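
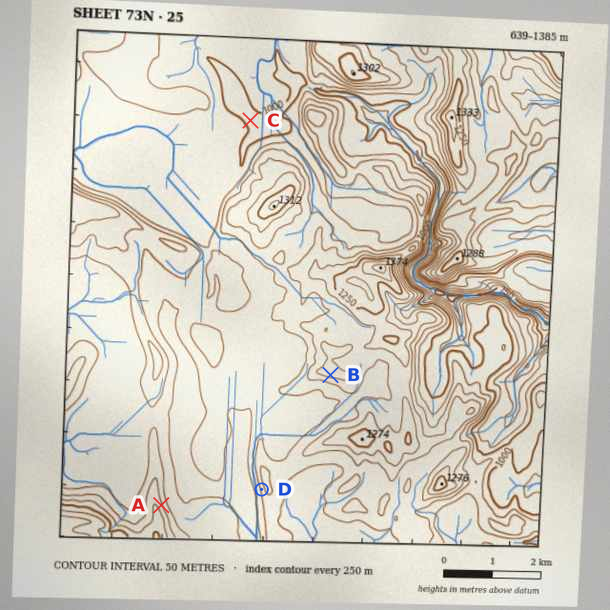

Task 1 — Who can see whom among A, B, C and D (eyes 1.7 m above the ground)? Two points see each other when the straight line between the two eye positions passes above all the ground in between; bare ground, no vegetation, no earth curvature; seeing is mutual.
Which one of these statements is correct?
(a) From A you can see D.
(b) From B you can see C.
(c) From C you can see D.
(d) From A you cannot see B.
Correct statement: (a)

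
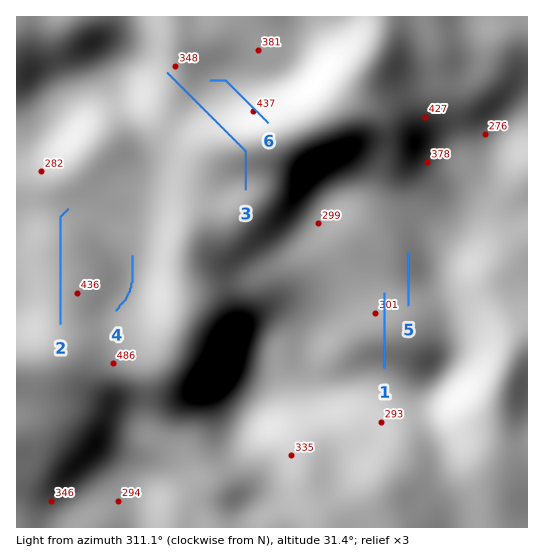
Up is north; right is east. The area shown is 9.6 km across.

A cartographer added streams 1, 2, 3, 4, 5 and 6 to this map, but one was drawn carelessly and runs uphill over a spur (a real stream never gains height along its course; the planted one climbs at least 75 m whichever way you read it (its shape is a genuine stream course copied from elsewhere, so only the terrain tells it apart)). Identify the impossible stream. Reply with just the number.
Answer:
3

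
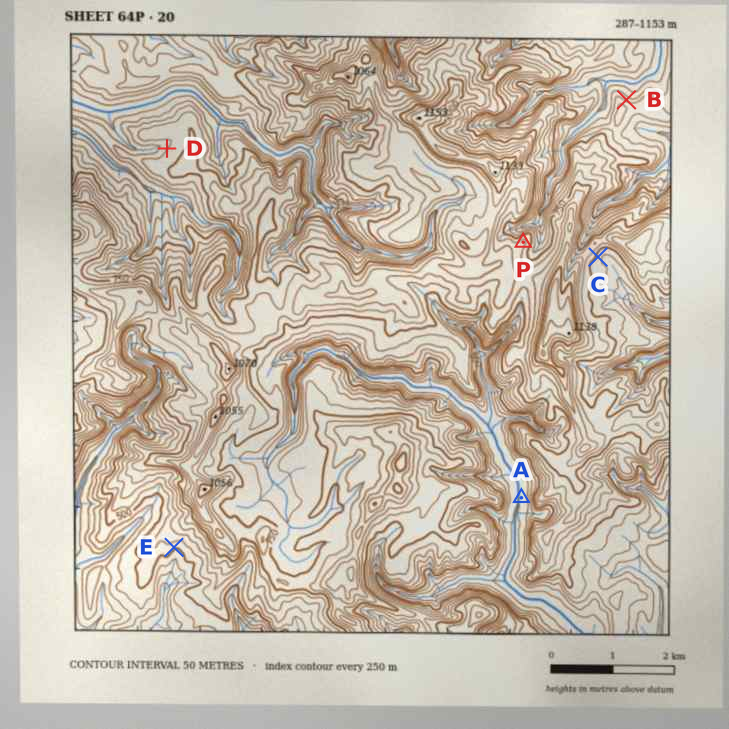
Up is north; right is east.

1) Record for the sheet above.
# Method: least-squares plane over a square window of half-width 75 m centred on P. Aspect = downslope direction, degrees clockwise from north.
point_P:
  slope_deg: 10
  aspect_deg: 45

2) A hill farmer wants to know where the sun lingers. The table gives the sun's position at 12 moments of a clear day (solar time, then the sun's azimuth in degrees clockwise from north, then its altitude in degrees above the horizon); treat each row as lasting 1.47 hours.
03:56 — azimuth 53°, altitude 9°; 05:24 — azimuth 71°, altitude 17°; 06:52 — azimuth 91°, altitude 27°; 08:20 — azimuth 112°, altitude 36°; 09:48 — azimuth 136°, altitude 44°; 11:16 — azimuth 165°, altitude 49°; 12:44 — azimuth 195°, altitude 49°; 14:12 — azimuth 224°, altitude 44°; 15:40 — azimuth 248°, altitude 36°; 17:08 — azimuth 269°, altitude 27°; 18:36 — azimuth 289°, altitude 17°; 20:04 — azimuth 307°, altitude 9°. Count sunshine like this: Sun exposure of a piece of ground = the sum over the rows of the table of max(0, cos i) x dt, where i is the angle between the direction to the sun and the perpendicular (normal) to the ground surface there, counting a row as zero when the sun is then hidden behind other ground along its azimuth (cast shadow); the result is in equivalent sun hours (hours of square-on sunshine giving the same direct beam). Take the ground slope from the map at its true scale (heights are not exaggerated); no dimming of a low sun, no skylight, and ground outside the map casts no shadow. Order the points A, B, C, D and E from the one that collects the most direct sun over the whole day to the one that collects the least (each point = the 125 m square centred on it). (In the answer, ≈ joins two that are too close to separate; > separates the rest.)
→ E ≈ D ≈ C > B > A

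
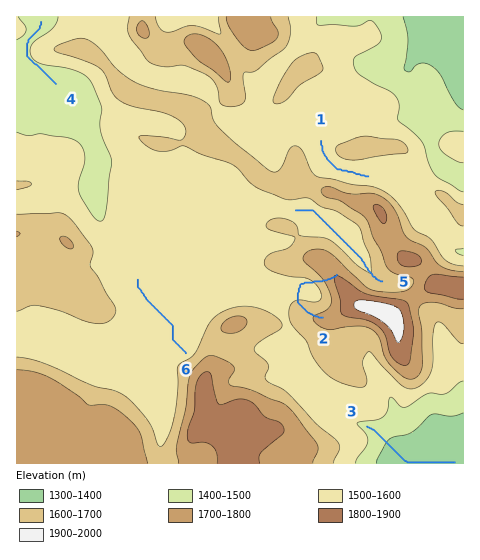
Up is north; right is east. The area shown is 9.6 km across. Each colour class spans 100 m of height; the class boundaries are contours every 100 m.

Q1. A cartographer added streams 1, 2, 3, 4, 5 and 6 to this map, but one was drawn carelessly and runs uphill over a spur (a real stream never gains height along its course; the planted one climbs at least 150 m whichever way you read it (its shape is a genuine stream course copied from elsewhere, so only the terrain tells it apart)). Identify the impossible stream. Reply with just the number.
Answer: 2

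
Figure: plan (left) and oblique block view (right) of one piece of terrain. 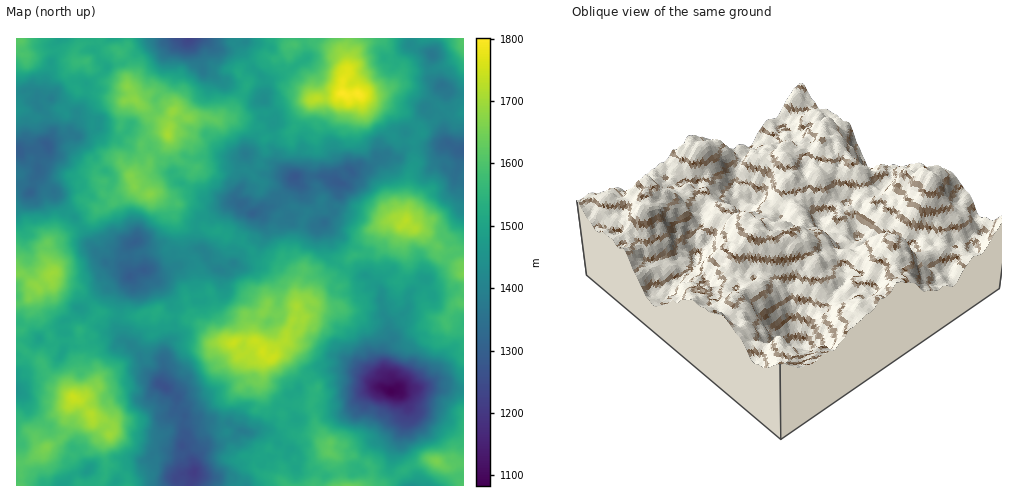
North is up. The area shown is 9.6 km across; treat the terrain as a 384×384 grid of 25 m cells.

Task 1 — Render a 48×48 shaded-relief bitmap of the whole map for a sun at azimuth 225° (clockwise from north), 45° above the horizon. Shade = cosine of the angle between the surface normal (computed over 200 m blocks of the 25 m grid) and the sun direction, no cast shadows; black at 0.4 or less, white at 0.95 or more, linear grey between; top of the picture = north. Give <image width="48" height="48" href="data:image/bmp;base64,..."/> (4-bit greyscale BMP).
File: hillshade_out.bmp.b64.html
<image width="48" height="48" href="data:image/bmp;base64,Qk32BAAAAAAAAHYAAAAoAAAAMAAAADAAAAABAAQAAAAAAIAEAAATCwAAEwsAABAAAAAAAAAAAAAAABEREQAiIiIAMzMzAERERABVVVUAZmZmAHd3dwCIiIgAmZmZAKqqqgC7u7sAzMzMAN3d3QDu7u4A////AHeJq4Z4mFNEV4msu8y5dneIdUVlWKzeyompmYiZh0NVaIrN3MuYdomZhnhlea3sqImpiIrKhlVmaJzdy6mIeJq7mIdUVpy4eJqoeJvKmGZmZ5vLqIiIeKu6d2QzNXZEZqqXaKzLl1VWZ6u7l3eIiqunZTMzNEM1Z6l3mrzLgzRWZ6vLl4mZqpqFMRIhE0VoeYd5u8yoUzM1V6u6mry7qJliAAEBJGeJmmaby7p2QgAlaKvMzNy6iKljIBIiNXmqqmiry6hVMAFGeLzdzMypiallITMhJYq6mYq7unZVMSRFaszdzMuoiJl0EiISR5qpiLu6l0RlMjI2nM3tzLuXeJljIiNXm7zKq7u5dEVkMyNpzN7tzLuYiZdTMjaJvd7c3bunVWdUMjaJvO/szLupiIdlRGib3u7d7aqFZ3ZTIkeJze/czKqph3dlV4qt7t7d3IhniIdUNHma3d3MypqHeHZWiZq93N3cuneJiJh1aKuqy7upl3dWd3Znmpqqu8y7qnipeZdmiruqqrp2VXVWeHd3mZmJq7u7qZqoiXeIirqZmqhlaIZ4iYdmiYh4qquqmLuZl3iXeIeHeYd3iHeYmYdnh2ZpqqqImbupholkVDRVaYeHd3iHmXdlZVZpqqmJqruphnZEQjVViYiGeZh2iGVEZWZ6uZibqcqZdVRFQ2d4mHdleHZWh2VGdmabqZisu5iZYzNFRoiaqHdVd2Zoh3ZmZnmqmpnNzGeYUhFGeJm8qZdomZmYiHZFeJq6u5rcuWiXQgFYiJrMqZeKqrmIh1M2iZq7y5vKiGiHQhSJd4m7qpm7upd3ZTJGeKu8uqy4d2iGQ0ipiJvMy6q7mGVWVDNGirzMy7qGZXdkQ2qpqa3uypmYZDNWVVVoqqu8y5dlMmVERZy6qb79uHh1MiR4eIiKqZq6mGVCEENFWMuqqt7bmHdkNGmpiYiZmaqYdlMQAkR2e7maq92ohmZlV6uph2iGd3d2VCAAJViYvLmpm7qGRWh3ebuYdWl0Z3dkMxEjRYiK3Kqom5dkSKmHeaqGRplmiYh0RENDRmeKuZqIu3Zliql1aJh2acuaqaqGZ2VEZ2eJiJmKuGd3qpdUV3iYrMy7qruYiYVGdpiIqoiJhnmJqYhlZ4qqzLu5q8qKqoVVZqmKuXiIiJmbuIhoiKy6uquZvLibuYZWirqruZqZqpm8l3eKmaqZqaqrzLmrmJhovKqqu7uayqu6d4iamId4mqu8zMqJmpd5u5mKuqq928yoiHZ3dlVpvMzN3dp3mHV5qneJmavN3Ll4hjI0VUV6ze3N7LlmZleYiWeZq7u7u5Z4YyJERVaLzMucypdEVnh2iZmrzKmqunVlMzI0aIebupZqqGMTZmVXrKu7y5qqmFQyIxFHq5ebqYZ5l1ETVkR6zbqau6qIlkMRMgSKuXirqYeal0EUZkV63al4qpdpqGMBISaIh3mpqYm7ljEmdDNq3YZomHaKl1ECIkZ4mYmZuZq6hkNYY0at7nVneIiYd1ASM1eKuXmauZqpdkV4RHvO7Q=="/>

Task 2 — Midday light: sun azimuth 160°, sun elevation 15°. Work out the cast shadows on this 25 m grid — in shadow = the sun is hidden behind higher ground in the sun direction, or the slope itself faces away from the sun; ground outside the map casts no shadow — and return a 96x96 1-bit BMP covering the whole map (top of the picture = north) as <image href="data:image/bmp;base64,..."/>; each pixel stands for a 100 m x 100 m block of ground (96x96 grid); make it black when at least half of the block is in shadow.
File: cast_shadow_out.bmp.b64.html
<image width="96" height="96" href="data:image/bmp;base64,Qk2+BAAAAAAAAD4AAAAoAAAAYAAAAGAAAAABAAEAAAAAAIAEAAATCwAAEwsAAAIAAAAAAAAA////AAAAAAAAAAAAAAgAGD+AAAAAAAAAAAAAAD/AAAAAAYAAAAAAAAPAAAAAAAAAAAAAAAAAAAAAAAAAAAAAAAAAYAAAAAAAAAAAAAAAcAAAAAAAAAAAAAAAf+AAAAAAABmAAAAIf/gAAAAAAAHAAAAIf/AGAAAAAAAwAAAAf/gAAAAAAABwABAAf/wAAAAAAABwAB+Af/gAAAAAAAAAAB/5//BgAAAAAAAAAA/8//AwAAAAAAAAAA/8f+AwAAAAAAAAAAf4f8AAAADgAAAAAAPwf8wAAABAAAAAAAH//48AAAAAAAAAAAAf/88AAAAAAAAAAAAf//8AOAAAAAAAAAAf//4AfgAAAAAAAAAA/sAAfwAAAAAAAAAAeAAA/4AAAAAAAAAAAAAA94AAAAAAAAAAAAAA4BAAAAAAAAAAAAAA4AAAAAAAAAAAAAAAYMYAAAAAAAAAAAAAAAwAAAAAAAAAAAAAAAAAAAAAAAAAAAAAAAAAAAAAAAAAAAAAAAAAAOIAAAAAAAAAAAAAAf8wAAAAAAAAAAAAAf8gAAAAAAAABAAAAP4AwAAAAAAAAAAAAP4AAAAAAAAAAAAAAPwAAAAAACAAAABgAPwAAAAAAHAAAAB8AH/AAAAAACAAAAH/AB+AAAAAAAAAAAH/gA8AAAAAAAAAAAH/gA4AIAAAAAAAAAH/gAYINgAAAAAAAAH+MAf8AAAAAAAAAAD4EAf8AAAAAAAAAAAYAAf8AAAAAAAAAAAAAAP4AAAAAAAAAAAAAAPAIAAAAAAAAAAAAAAADAAAAAAAAAAAAAAADgAAAAAAAAAAAAAABxgAAAAAAAAAAAAHhxoAAAAYAAAAAAAH1s4AAAAeAAAAAAAD8P4AAAACAAAAAAAD+NAAAAAPAAAAAAAB8APwAAKfgAAAAAEAAAPwAAD/AAAAAAGwAADwAAD/AAAAAAQAAAB4AED/gAAAAAAAAAAcADB/4AAAAAAAAAf+EDB/4AAAAAAAAA///MB54AAAAAAAAAf//gAwAAAAAAAAAAf//gAAAAAAAAAAAAf//4AAAAAAAAAAAAP/+YAAAAAAAAAAAAH/8IAAcAAAAAAAAAD/4AAA+AAAAAAAAAB/4AAA8AAAAAAAAAA/4AAA4gAAAAAAAAAHgAAAA4AAAAAAAAAAAAAAB/oAAAAAAAAAAAAAB/AAAAAAAAAAAAAABgAAAAAAAAAAAAAAAAAAAAAAAAAAAAAAAAAAAAAAAAAAAAAAAAAAAAAAAAAAAAAAAAAAAAAAAAAAAAAAAAAAAAAAAAAAAAAAAAAAA8AAAAAAAAAAAAAAQ/gAAAAAAAAAgAAAA/gAAAAAAAAAAAAAYf4ABAAAAAAAABAAYB4AB8AAAAAAAAAAYDwAB+CAAAAAAAIBeYgAD/AAAAAAAAAHsYAADnAAAAAAAB+HwAAADTAAAAAAAA+D8AAADjgAAAAAAAcD+BwAABwAAEAAAAAD/h8AAA4AAGAAAwAB/x4AAAAAEAAAAAAB/xgIAAAAAAAAAAwA/4BAAAAAAAAAAA4AbwAAACwAAAA="/>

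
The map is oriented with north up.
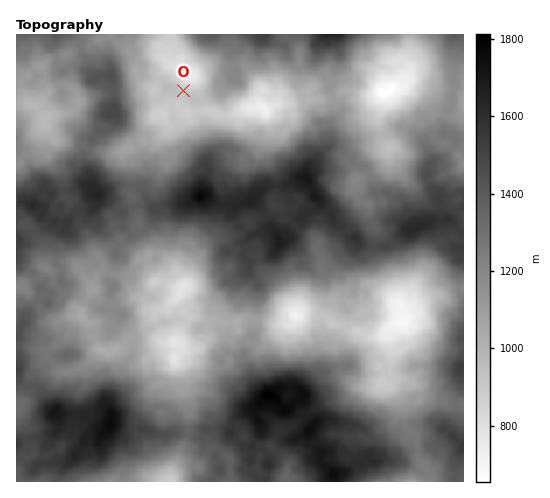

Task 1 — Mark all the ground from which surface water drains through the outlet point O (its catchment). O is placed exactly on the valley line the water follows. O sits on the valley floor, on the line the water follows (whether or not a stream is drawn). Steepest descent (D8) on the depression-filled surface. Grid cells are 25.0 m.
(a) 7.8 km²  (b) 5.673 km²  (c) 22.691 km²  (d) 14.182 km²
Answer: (d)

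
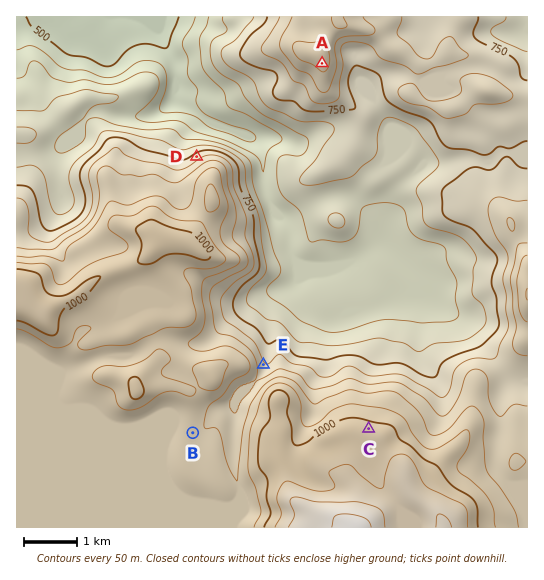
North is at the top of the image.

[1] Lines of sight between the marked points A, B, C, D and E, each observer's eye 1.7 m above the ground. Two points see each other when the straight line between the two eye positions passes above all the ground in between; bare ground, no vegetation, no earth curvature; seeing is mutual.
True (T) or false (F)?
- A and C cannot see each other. F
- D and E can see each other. F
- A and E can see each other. T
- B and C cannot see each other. T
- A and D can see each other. T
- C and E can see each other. F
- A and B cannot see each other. T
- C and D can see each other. F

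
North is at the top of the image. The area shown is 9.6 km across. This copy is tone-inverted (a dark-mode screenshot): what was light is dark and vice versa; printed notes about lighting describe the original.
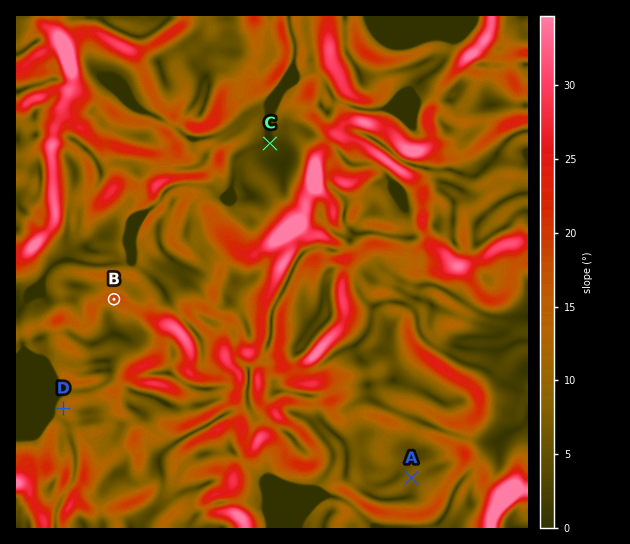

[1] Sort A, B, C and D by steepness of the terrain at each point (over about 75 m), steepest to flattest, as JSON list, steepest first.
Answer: ["B", "D", "A", "C"]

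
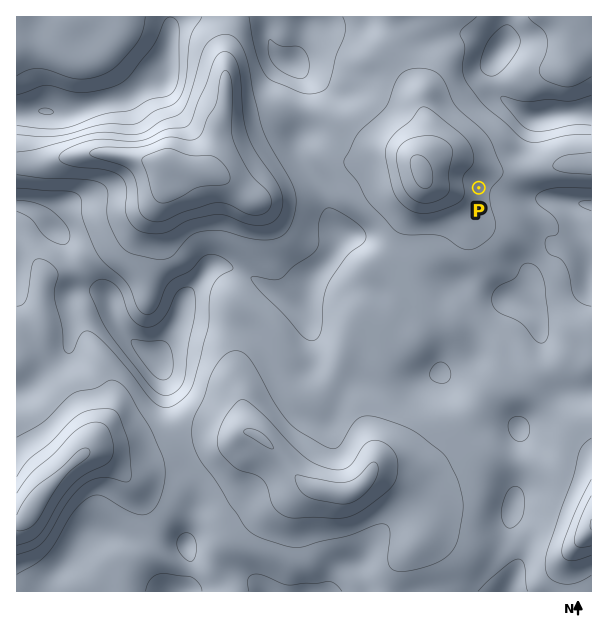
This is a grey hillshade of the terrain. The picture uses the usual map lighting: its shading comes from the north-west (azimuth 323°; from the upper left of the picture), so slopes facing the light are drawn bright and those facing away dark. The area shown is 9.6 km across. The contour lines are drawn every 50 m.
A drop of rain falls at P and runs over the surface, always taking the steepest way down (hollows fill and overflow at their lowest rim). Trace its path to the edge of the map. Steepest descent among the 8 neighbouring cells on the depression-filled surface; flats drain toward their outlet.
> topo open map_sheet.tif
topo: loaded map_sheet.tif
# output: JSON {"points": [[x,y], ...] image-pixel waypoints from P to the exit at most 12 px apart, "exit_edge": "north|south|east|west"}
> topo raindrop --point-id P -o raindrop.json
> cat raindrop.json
{"points": [[479, 188], [491, 189], [503, 191], [515, 192], [527, 195], [539, 197], [551, 197], [563, 200], [575, 203], [587, 204], [591, 204]], "exit_edge": "east"}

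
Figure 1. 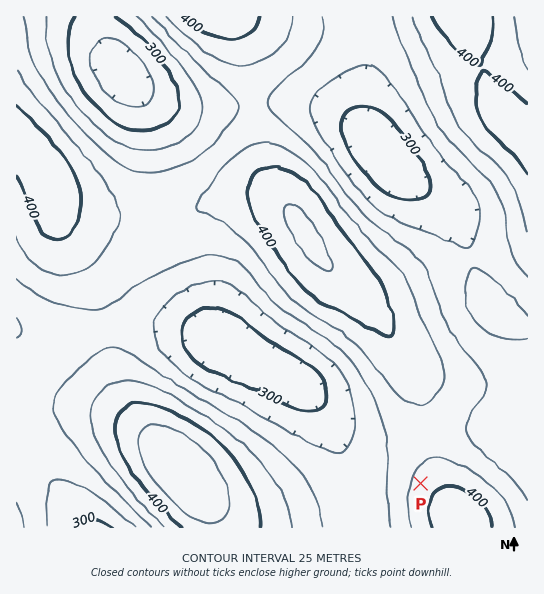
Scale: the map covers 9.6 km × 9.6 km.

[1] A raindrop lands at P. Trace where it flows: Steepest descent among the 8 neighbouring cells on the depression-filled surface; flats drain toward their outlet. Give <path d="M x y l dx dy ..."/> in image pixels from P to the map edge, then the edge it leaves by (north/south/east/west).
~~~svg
<path d="M421 483l-8-8-54 0 0 52"/>
exit: south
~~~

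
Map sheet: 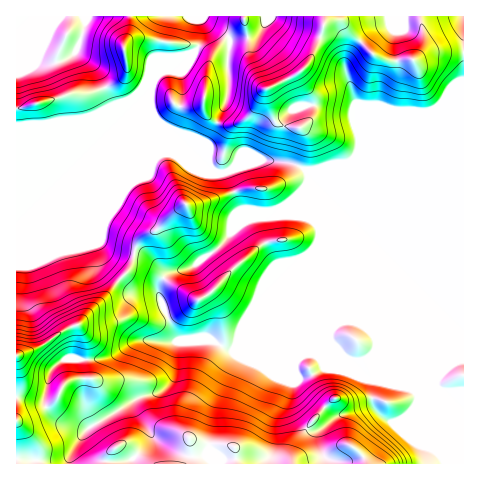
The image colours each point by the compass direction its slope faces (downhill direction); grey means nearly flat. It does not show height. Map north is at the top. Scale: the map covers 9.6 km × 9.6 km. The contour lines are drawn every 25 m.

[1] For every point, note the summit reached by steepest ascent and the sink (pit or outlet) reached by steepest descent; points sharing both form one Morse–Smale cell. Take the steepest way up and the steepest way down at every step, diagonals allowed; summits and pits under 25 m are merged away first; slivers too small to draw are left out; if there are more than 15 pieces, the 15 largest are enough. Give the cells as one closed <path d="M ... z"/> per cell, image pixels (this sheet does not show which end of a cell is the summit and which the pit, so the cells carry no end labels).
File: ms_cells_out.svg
<path d="M264 160l-37 12 13 37 34 2 18-11 13-14 1 11 13 30 0 11-4 13 0 63-20 48 1 14-4 7-1 22 4 9 12 15 7 2 6-1-2 9 8 24 137 1 1-297-132-1-27 4-14-7z"/><path d="M244 16l-41 1 6 7 15 8 6 7-3 22 3 22-3 16-11 28-9 15-31-9 39 39 8 2 12-6 28-8 28 3 14 7 27-4 132 0-1-114-29 0-18 8-12-1-13 3-17-8-34-33-12 0-4 3-5 17-9 20-12 13 14 21 0 21-2 4-10 8-13-1-10-4-3-4-7-30-7-6-8-19z"/><path d="M151 87l-12 11-49 20-26 2-17 4-31 2 1 230 22-9 23-16 15-6 52-55 6-18-25-4-9-6 0-6 3-13 46-111z"/><path d="M139 253l-5 0-5 17-52 55-15 6-19 14-27 11 1 108 52 0 1-8 6-11 14-18 49-29 23-8 10-9 5-12 2-27-21-48 2-10 6-9 5-3-7-2-14-12z"/><path d="M315 246l-8 9-8 4-41 41-9 14-14 34-4 3-10-6-2 2-17 28-16 30-3 12 1 15 9 9 13 4 17-1 11 2 3 18 89-1-7-18 0-14-12-2-12-15-4-9 1-22 4-7-1-14 20-48z"/><path d="M152 109l-48 114-3 19 12 7 21 3 4-10 8-8 9-3 31-27 12 25 17 21 26-26 27-13-27-1-13-36-1-2-12 0-43-43-13-7z"/><path d="M463 16l-218 0 0 8 3 12 1 21 11 26 7 6 7 30 3 4 6 3 17 2 8-5 4-7 2-17-16-25 12-13 16-39 14-1 34 33 21 8 9-3 12 1 18-8 29 0z"/><path d="M211 340l-31 2-2 1-1 26-5 12-10 9-23 8-49 29-14 18-6 11 0 7 166 1-1-16-1-2-11-2-17 1-13-4-10-11 0-13 3-12 16-30 18-29z"/><path d="M305 186l-21 20-10 5-12 2-21 11-27 27 14 19-3 8-15 15 11 18 3 15-3 20 7 4 4 1 3-3 14-34 9-14 41-41 8-4 10-11 2-6 0-11-13-30z"/><path d="M201 16l-71 1-1 17-6 12 4 16-1 13-7 6-14 7 8 18 31-12 18-23 16-6 19-16 5-13z"/><path d="M54 16l-38 1 1 91 51-14 23-1 14-5-7-18-22-18-9 7-10 4-11 0-8-4z"/><path d="M202 16l-2 3 0 23-3 7-9 8-7 16 1 25-5 18-7 13 29 12 8 1 9-15 11-28 3-16-3-16 3-28-6-7-15-8z"/><path d="M215 252l-25 16-21 5-9 11-2 10 21 48 32-2 9 5 3-3 1-16-3-15-11-18 15-15 3-8z"/><path d="M186 204l-31 27-9 3-11 15 1 4 14 5 16 14 24-4 24-17-16-22z"/><path d="M130 16l-42 0-2 2-2 13-8 21 22 18 7 17 14-6 7-6 1-13-4-16 6-12z"/>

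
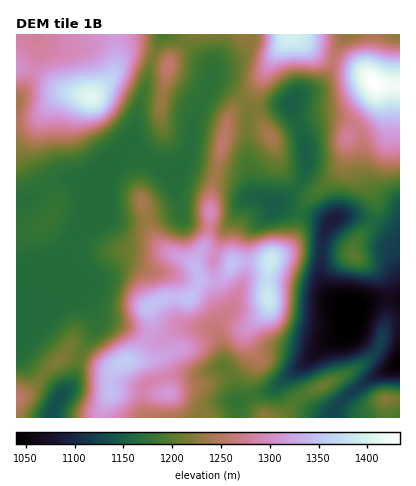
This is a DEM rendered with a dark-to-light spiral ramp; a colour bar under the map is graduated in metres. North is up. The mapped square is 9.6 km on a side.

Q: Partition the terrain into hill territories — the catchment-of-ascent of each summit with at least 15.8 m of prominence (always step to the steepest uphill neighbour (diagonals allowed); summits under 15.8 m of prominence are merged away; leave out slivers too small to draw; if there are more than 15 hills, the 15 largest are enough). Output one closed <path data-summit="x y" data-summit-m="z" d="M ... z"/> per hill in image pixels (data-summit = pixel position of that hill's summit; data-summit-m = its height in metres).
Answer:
<path data-summit="374 82" data-summit-m="1433" d="M400 34l-52 0-7 8-11 28-6 10-8 8-16 6-9 8 1 8 12 30 3 22-3 14-6 10-12 12-10 5 0 2 52 17 14-6 18 1 20 11 14 14 6 2z"/><path data-summit="270 260" data-summit-m="1389" d="M276 204l-2 4-18 15-8 11-3 42-12 30-16 22 6 24 1 16 9 14 3 18-22 4-12 8-2 6 38 0 0-17 36-13 32-26 16-16 24-13 5-7 3-16-18-8-9-10-6-14 1-36 9-20z"/><path data-summit="90 98" data-summit-m="1410" d="M162 34l-146 0 0 169 8-1 22-16 20-7 12 1 22 8 1-8 7-12 23-32 20-74z"/><path data-summit="150 306" data-summit-m="1349" d="M100 208l-49 64-5 10-3 16-5 6 20-12 18-4 8 8 16 24 26 7 28 12 6 0 22-12 28 1 8 7-1-7 8-16-8-20-3-34 14-32-6 2-10 0-20-4-10-6-2-9-32 10-28 2-14-5z"/><path data-summit="126 362" data-summit-m="1357" d="M96 316l-1 14-16 26-6 24-14 18-6 12-1 8 92 0-2-26 6-9 24-8 24 1 28-10-3-24-9-13-30-2-22 12-6 0-28-12-26-7z"/><path data-summit="16 398" data-summit-m="1258" d="M76 288l-6 0-16 6-38 28 0 96 36 0 7-20 14-18 6-24 17-28-1-12-7-14z"/><path data-summit="168 66" data-summit-m="1260" d="M166 34l-3 0-9 18-21 80-11 16 52 27 13-19 6-36 16-34 3-16-30-30z"/><path data-summit="266 418" data-summit-m="1226" d="M350 327l-4 6-24 13-16 16-32 26-36 13 0 17 94 0 4-10 10-12 26-19 28-13-8-9-36-21z"/><path data-summit="288 34" data-summit-m="1397" d="M346 34l-94 0-3 12-7 8-18 6-9 6-5 16 10 2 16 9 9 9 3 11 8-4 32-4 10-9 18-8 8-8 6-10 6-18z"/><path data-summit="354 256" data-summit-m="1201" d="M356 216l-14 0-8 3-9 13-4 18 0 28 6 14 9 10 18 8 8-6 16-5 22-1 0-54-6-2-14-14-8-6z"/><path data-summit="270 136" data-summit-m="1243" d="M290 104l-34 5-8 5 0 54 4 22 2 6 12 3 8 5 12-6 12-12 8-18-1-24z"/><path data-summit="222 144" data-summit-m="1257" d="M214 82l-4 0-15 32-6 36-8 16 5-1 48 12 6 3 14 16-6-28-1-62-15-16z"/><path data-summit="168 394" data-summit-m="1314" d="M224 367l-28 9-24-1-24 8-6 9 3 26 55 0 2-6 12-8 22-3-3-19z"/><path data-summit="210 212" data-summit-m="1300" d="M186 165l-4 1-7 8 5 38 6 10 18 5 18 1 8-6 16-23 9-3-6-4-9-12-6-3z"/><path data-summit="232 264" data-summit-m="1349" d="M260 197l-10 0-9 7-18 30-9 24 2 28 8 22 0 8 9-10 12-30 3-42 4-6 23-22-3-4z"/>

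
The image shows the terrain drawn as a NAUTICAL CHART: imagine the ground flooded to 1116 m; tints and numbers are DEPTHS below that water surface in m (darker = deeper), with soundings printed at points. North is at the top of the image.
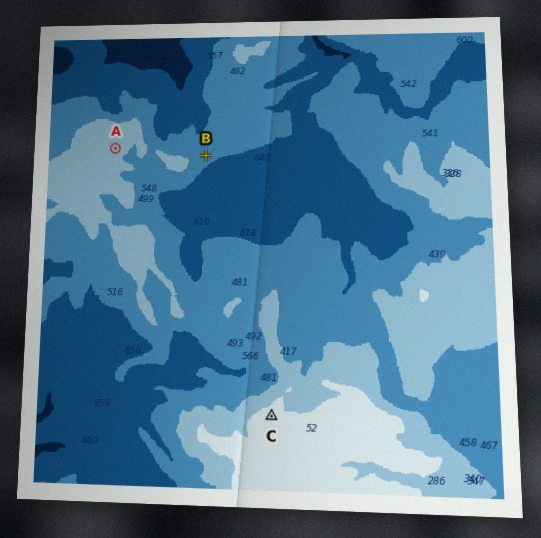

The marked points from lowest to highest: B A C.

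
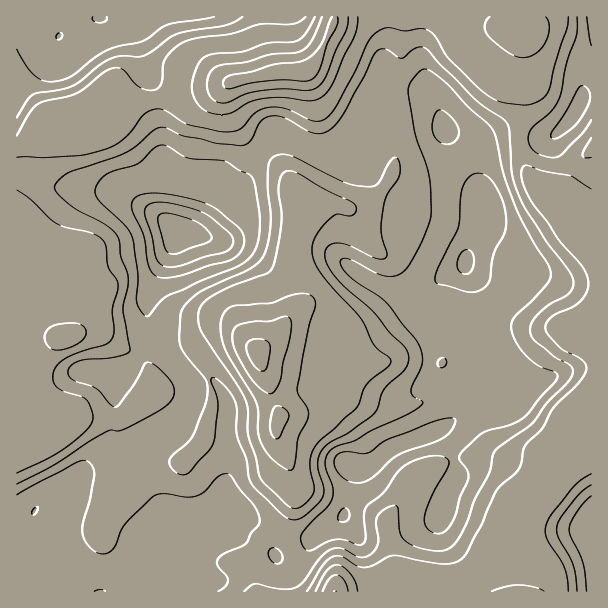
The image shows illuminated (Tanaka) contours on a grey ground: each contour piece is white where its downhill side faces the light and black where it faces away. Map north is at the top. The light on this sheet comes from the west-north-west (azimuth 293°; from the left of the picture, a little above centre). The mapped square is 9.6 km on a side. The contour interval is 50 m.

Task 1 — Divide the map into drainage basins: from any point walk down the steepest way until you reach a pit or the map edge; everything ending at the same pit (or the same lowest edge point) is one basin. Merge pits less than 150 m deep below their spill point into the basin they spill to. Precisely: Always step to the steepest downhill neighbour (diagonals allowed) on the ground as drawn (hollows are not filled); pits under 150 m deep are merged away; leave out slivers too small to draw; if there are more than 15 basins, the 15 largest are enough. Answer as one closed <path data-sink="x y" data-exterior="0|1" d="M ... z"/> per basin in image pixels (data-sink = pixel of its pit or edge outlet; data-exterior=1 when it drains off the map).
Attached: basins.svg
<path data-sink="174 230" data-exterior="0" d="M591 16l-256 0-3 11-14 32-13 13-36 1-35 7-22 10-41 8-63 6-9 4-10 12-39 2-21 18-13 6 1 446 503-1 0-46 4-18 2-20 49-50 17-11z"/><path data-sink="101 17" data-exterior="1" d="M333 16l-316 0-1 128 8 0 26-22 39-2 10-12 9-4 63-6 41-8 22-10 35-7 36-1 13-13 14-32z"/><path data-sink="591 518" data-exterior="1" d="M591 446l-3 0-13 11-49 50-2 20-4 18 1 47 71-1z"/>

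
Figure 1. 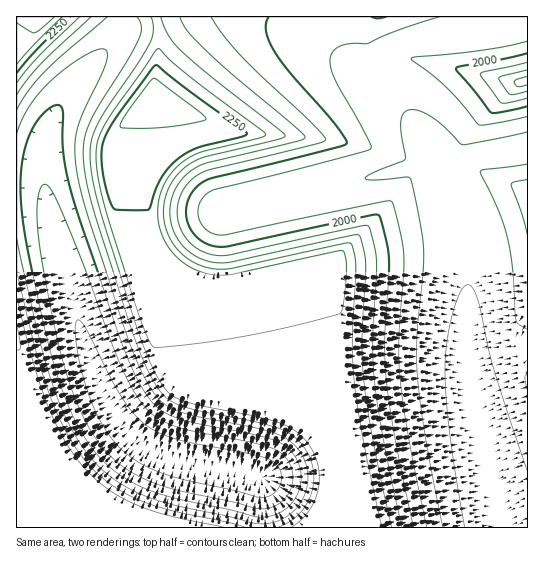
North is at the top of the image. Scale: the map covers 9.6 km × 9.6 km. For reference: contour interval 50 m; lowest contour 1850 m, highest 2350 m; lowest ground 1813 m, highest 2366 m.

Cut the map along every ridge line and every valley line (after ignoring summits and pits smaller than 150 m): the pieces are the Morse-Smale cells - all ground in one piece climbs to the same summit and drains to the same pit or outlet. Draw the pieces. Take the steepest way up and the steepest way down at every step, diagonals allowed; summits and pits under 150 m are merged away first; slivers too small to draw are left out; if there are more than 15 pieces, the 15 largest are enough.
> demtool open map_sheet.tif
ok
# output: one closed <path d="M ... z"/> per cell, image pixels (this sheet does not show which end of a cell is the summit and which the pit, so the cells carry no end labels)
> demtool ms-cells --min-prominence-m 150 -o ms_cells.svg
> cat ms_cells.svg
<path d="M323 16l-167 1 3 10 0 28-4 30-12 20 1 85 1 23 4 17 10 19 15 16 15 10 14 5 28 1 50-12 6 2 25 102 16 86-1 32-8 19-14 16 1 2 199 0-21-81-15-72-2-22 1-92-4-27-11-35-10-26-26-46-34-39-38-29-12-12-8-16z"/><path d="M155 16l-32 1 0 8-4 9-52 61-15 24-7 20-1 47 3 17 36 136 16 46 13 26 9 14 17 16 19 11 18 7 63 12 23 6 0 50 44 1 11-14 8-15 4-14 0-26-16-86-25-102-6-2-50 12-28-1-14-5-15-10-15-16-10-19-4-17-1-23-1-85 12-20 4-30 0-28z"/><path d="M122 16l-106 1 0 510 245 1 0-51-23-6-47-8-34-11-19-11-21-22-24-48-36-122-13-63 0-40 3-12 8-20 12-19 52-61 4-9z"/><path d="M527 148l-60 9-15 13-4 8 1 12 15 44 4 27-1 92 2 22 15 72 22 81 22-1z"/><path d="M527 16l-44 12-86 16-4 1-6 9-3 11 0 13 3 8 36 49 24 50 5-15 15-13 35-4 26-6z"/><path d="M521 16l-196 0-1 10 4 13 5 8 60 50-9-19 3-24 6-9 102-20 23-6z"/>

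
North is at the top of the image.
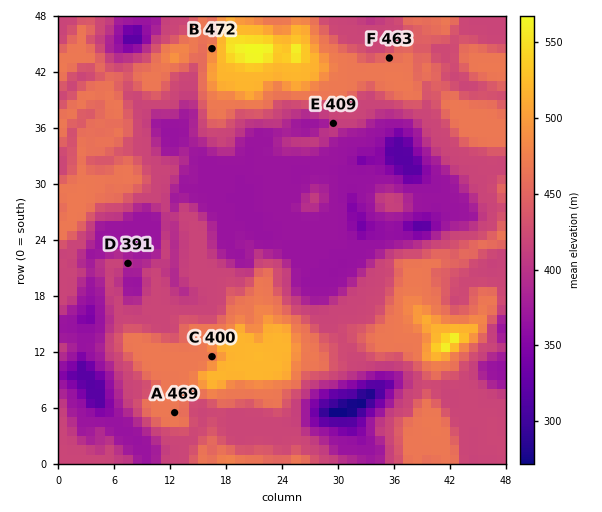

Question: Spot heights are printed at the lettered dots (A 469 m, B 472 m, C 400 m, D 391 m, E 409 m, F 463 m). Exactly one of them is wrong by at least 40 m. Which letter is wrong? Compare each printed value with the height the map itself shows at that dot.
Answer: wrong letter C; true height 470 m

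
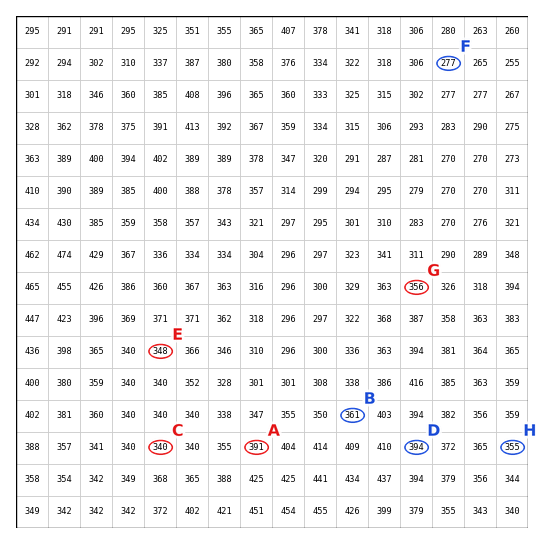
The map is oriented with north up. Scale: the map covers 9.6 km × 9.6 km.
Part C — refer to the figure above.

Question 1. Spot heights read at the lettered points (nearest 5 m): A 390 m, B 360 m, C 340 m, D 395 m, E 350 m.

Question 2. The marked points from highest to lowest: G H F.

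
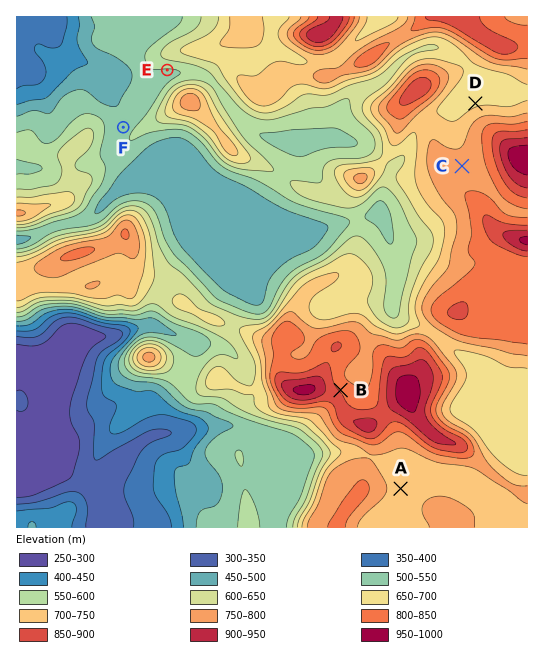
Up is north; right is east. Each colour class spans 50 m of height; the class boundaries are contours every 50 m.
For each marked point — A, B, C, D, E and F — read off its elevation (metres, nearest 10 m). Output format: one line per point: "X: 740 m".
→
A: 730 m
B: 840 m
C: 770 m
D: 690 m
E: 540 m
F: 530 m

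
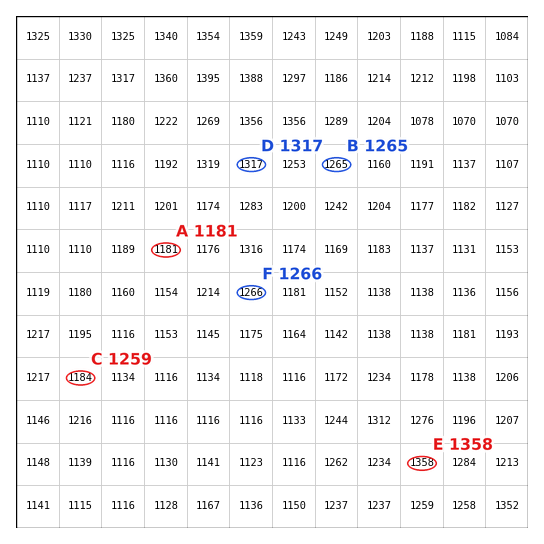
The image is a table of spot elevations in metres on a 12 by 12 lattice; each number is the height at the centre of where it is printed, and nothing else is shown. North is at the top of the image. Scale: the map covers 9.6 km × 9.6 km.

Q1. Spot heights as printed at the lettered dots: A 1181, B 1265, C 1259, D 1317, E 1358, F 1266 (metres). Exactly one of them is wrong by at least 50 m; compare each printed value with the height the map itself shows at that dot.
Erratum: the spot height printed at C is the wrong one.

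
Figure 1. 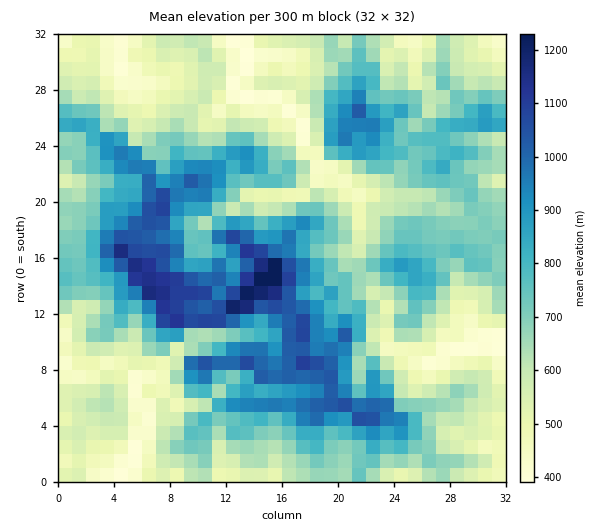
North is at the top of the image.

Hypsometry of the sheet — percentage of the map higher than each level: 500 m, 84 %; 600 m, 65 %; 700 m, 46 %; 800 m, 29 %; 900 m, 18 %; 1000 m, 10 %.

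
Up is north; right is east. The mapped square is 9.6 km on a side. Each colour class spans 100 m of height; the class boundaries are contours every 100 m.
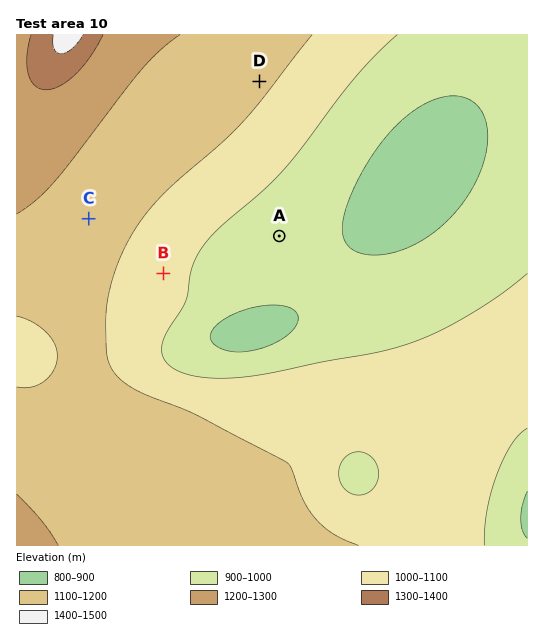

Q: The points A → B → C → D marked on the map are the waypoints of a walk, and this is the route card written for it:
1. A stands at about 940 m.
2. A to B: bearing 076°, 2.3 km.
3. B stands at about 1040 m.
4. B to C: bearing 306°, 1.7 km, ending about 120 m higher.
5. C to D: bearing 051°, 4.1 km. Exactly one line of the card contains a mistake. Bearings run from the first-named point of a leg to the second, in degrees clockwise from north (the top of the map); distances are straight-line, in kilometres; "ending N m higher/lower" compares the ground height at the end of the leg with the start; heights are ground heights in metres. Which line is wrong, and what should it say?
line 2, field bearing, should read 252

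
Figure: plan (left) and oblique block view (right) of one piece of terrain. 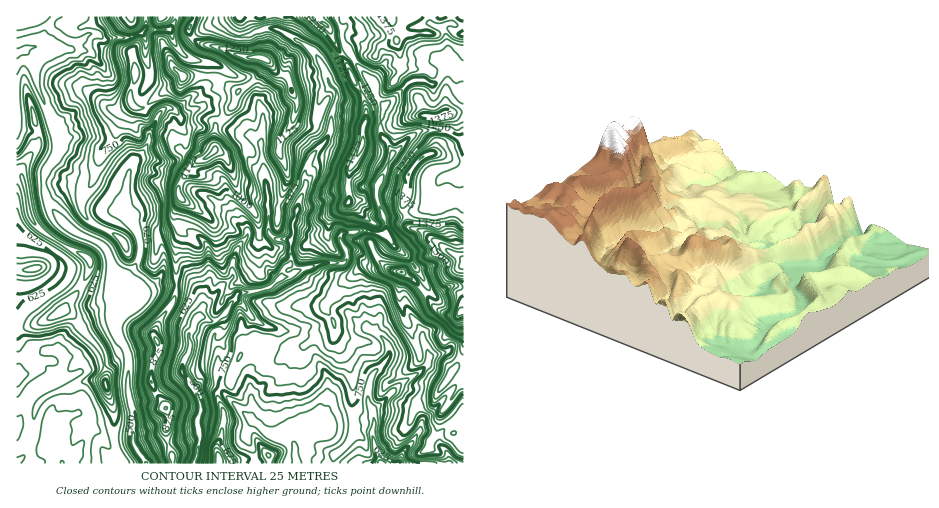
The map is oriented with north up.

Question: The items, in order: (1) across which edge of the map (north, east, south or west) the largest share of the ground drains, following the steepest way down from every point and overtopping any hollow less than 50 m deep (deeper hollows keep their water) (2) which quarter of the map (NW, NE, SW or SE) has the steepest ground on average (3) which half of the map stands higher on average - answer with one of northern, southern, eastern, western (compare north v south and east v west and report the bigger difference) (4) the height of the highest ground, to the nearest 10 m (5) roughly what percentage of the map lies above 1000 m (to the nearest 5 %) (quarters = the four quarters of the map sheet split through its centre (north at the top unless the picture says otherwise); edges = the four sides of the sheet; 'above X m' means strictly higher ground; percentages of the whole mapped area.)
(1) Most of the ground drains across the southern edge.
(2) The north-east quarter is the steepest part of the map.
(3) On average the eastern half of the map is the higher ground.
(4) The highest point reaches roughly 1610 m.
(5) About 30 % of the map lies above 1000 m.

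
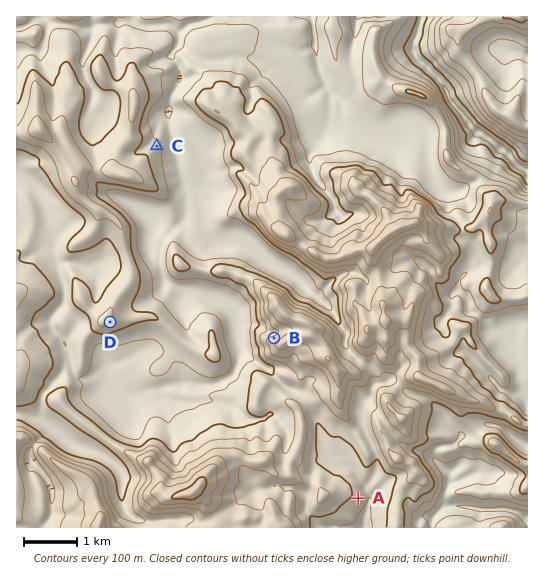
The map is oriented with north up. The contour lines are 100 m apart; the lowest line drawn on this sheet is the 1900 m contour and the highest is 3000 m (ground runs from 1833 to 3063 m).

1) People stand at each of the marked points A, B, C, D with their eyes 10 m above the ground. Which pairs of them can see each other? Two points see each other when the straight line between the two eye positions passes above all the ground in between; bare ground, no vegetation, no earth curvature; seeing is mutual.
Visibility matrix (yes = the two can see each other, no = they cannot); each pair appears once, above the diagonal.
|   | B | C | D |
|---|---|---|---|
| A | no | no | no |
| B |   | yes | yes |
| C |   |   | no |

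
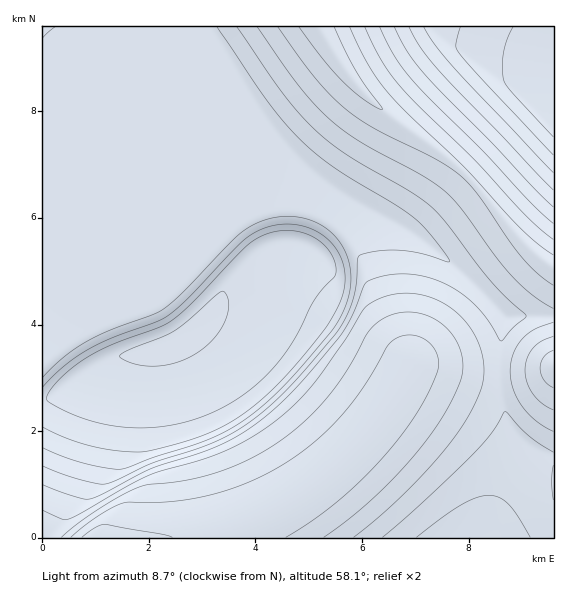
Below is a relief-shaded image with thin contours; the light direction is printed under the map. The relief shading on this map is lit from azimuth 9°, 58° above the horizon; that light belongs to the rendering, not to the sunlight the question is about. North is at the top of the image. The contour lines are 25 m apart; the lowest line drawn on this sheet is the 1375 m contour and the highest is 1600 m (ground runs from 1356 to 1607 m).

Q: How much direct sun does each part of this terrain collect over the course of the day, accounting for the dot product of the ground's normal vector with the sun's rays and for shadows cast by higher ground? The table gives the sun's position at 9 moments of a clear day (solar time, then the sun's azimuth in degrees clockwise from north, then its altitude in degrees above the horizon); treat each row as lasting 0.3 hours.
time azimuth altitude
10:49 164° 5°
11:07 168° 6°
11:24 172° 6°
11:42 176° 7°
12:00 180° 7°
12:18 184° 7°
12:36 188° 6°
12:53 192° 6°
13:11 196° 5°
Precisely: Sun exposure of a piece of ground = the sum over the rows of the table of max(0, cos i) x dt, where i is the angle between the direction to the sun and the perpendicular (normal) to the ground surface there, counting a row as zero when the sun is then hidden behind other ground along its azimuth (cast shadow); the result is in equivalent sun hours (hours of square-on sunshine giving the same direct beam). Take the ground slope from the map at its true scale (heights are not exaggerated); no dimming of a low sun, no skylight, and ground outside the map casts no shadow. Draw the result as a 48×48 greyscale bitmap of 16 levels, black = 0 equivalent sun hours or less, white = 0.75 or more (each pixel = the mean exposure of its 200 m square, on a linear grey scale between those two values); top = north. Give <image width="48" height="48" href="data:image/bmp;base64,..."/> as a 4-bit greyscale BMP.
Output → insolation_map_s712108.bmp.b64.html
<image width="48" height="48" href="data:image/bmp;base64,Qk32BAAAAAAAAHYAAAAoAAAAMAAAADAAAAABAAQAAAAAAIAEAAATCwAAEwsAABAAAAAAAAAAAAAAABEREQAiIiIAMzMzAERERABVVVUAZmZmAHd3dwCIiIgAmZmZAKqqqgC7u7sAzMzMAN3d3QDu7u4A////AGIAJVVVVVVWZnd4iImZmZmYiId3d3d3d1QQATRERERFVWZneIiJmZmYiIh3d3d3d0QgABIzMzM0RFVmZ3iIiZmZiIiHd3d2ZjMgAAAiIiMzNERVZmd4iImZiIiHd3d2ZiIhAAABIiIiMzREVWZ3iIiIiIiHd3dmZiIRAAAAESIiIjM0RVZnd4iIiIiId3dmZiIREAAAAAEiIiMzREVWZ3iIiIiId3dmZiIhEAAAAAABIiIzM0RVZneIiIiId3ZmZiIiIQAAAAAAASIjMzRFVmd4iIiId3ZmiSIiIhAAAAAAAAEjMzREVWZ3iIiHd3Z5mTMzIiEAAAAAAAASMzNEVWZnd4iHd3aJmTMzMzIhAAAAAAAAIzNERVZnd3d3d3eZmUREREQzIhEAAAAAAzM0RFVmd3d3d3eImYVEREREQzMiEAAAATM0RFVWZ3d3d2eIicplVVVVVURDMyEAABNEREVWZnd3dmd3ic24ZVVVVVVVRDMgAAE0REVVZmZmZmZmaHvtp2ZmZVVVVUQzEAAUREVVZmZlVVVVRFau/rhmZmZlVVVDMQACREVVVVVVVVRDIVZovv/ahmZmZVVUQyAAJEREREREREMyIWZmaL7//IZmZlVVRDIAE0MzMzM0REMiEWZmZmec79lmZmVVVUMgAjMzIjMzNERDM2ZmZmZmet2WZmZlVUQyEjMiIiIzM1iZmWZmZmZmZp3ZZmZmVVQzIjIiIiIjNYiJmWZmZmZmZmnclmZmVVRDRDMiIiIjSIiImWZmZmZmZmadyGZmVVREVTMiIiI0iIiIiWZmZmZmZmZp3IZmVVVGhjMzMzNYiIiIhmZmZmZmZmZmrchmVVV6lUMzMzWIiIiIUmZmZmZmZmZmat2XZnnMhERDNGiIiIiFIWZmZmZmZmZmZ67+3e/ZVEREV4iIiIhSIWZmZmZmZmZmZmnf//yFVVRXiIiIiIYiImZmZmZmZmZmZmZoiHZVVVeZmYiIiGIiImZmZmZmZmZmZmZmZmZVV5mZmYiIhzIiImZmZmZmZmZmZmZmZmZmiZmZmYiIdCIiImZmZmZmZmZmZmZmZmZ5mZmZmZiIUiIiImZmZmZmZmZmZmZmZmiZmZmZmZiFIiIiImZmZmZmZmZmZmZmZomZmZmZmZhCIiIiImZmZmZmZmZmZmZmZ5mZmZmZmXMiIiIiImZmZmZmZmZmZmZmeZmZmZmZliIiIiIiImZmZmZmZmZmZmZniZmZmZmYQiIiIiIiI2ZmZmZmZmZmZmZoiImZmZlzIiIiIiIiNWZmZmZmZmZmZmZ4iIiZmZYyIiIiIiIjVWZmZmZmZmZmZmaIiIiImWMiIiIiIiI1VWZmZmZmZmZmZmiIiIiIhjMiIiIiIiRVVWZmZmZmZmZmZniIiIiIczMzIiIiI1VmZmZmZmZmZmZmZoiIiIiIQzMzMiIiNWZmZmZmZmZmZmZmZ4iIiIiGQzMzMyI1ZmZmZmZmZmZmZmZmaIiIiIh0REMzMzNWZmZmZmZmZmZmZmZmeIiIiIhURERDM0ZmZmZmZg=="/>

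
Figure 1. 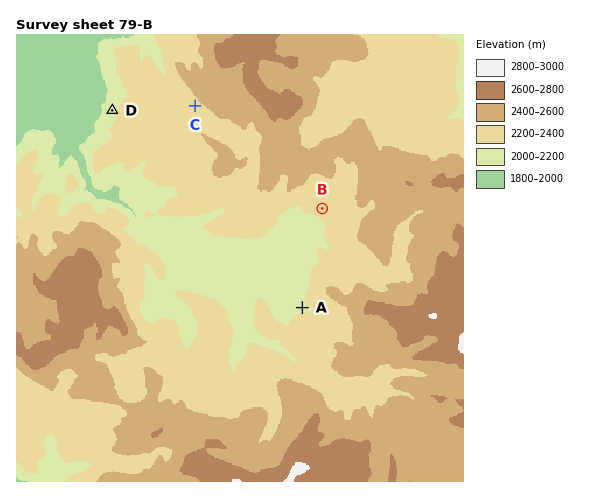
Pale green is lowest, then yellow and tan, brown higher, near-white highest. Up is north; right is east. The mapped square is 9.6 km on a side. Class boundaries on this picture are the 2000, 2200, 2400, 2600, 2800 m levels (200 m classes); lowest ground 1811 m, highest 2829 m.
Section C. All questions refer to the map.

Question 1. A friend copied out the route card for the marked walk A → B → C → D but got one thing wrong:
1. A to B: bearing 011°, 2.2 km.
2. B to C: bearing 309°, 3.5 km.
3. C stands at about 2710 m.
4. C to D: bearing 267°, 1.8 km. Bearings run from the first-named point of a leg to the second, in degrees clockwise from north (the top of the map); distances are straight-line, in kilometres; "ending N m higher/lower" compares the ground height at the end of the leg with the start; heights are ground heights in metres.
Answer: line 3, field height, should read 2340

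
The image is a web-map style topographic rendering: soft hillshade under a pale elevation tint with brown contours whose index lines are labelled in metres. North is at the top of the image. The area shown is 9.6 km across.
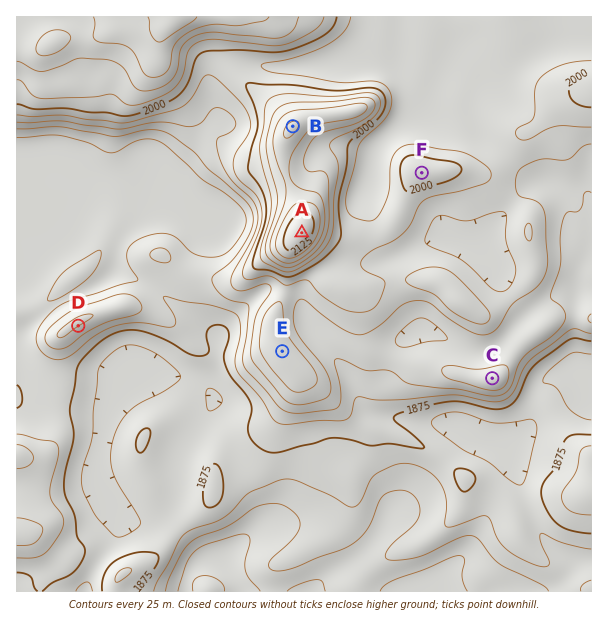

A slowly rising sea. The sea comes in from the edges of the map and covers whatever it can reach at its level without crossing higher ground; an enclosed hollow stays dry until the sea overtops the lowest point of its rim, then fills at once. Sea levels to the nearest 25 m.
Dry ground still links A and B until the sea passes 2075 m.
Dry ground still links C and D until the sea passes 1900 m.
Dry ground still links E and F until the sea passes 1975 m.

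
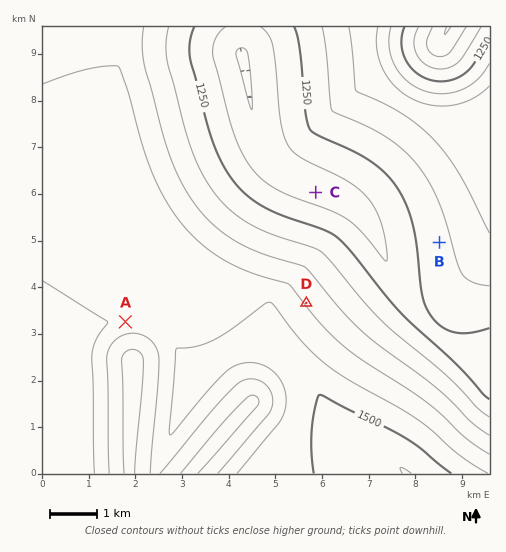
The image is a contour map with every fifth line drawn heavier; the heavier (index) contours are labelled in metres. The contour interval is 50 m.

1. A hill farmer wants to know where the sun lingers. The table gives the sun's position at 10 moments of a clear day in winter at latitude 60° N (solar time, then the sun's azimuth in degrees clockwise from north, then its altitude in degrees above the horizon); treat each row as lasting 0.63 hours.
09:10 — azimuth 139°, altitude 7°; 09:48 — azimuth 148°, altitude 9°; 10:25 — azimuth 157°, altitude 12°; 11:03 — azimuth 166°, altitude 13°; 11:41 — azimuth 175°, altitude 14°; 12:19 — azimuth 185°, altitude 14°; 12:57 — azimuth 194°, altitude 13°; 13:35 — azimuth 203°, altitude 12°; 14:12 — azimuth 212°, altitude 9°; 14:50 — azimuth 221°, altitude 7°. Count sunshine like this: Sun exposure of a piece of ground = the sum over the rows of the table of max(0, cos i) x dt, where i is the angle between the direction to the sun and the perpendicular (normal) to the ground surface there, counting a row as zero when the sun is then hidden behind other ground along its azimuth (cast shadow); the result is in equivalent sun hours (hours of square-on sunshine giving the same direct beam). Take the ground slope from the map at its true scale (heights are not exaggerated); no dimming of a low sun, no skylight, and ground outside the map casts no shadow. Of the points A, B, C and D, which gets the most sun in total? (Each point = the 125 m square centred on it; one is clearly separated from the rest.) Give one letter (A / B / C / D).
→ A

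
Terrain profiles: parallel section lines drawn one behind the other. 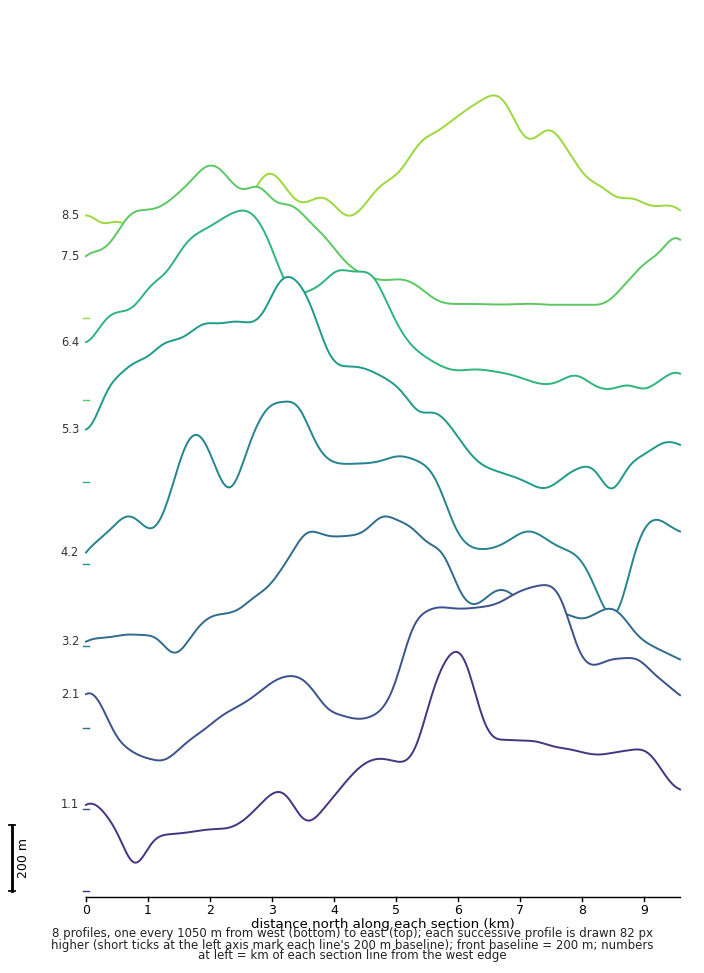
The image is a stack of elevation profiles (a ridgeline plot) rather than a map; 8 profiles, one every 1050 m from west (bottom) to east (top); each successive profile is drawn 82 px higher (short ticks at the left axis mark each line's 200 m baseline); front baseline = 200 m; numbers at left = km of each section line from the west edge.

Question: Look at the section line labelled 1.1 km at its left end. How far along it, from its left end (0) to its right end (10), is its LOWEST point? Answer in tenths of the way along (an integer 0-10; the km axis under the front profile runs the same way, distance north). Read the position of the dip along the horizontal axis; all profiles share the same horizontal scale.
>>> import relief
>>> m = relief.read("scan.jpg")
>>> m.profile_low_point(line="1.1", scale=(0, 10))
1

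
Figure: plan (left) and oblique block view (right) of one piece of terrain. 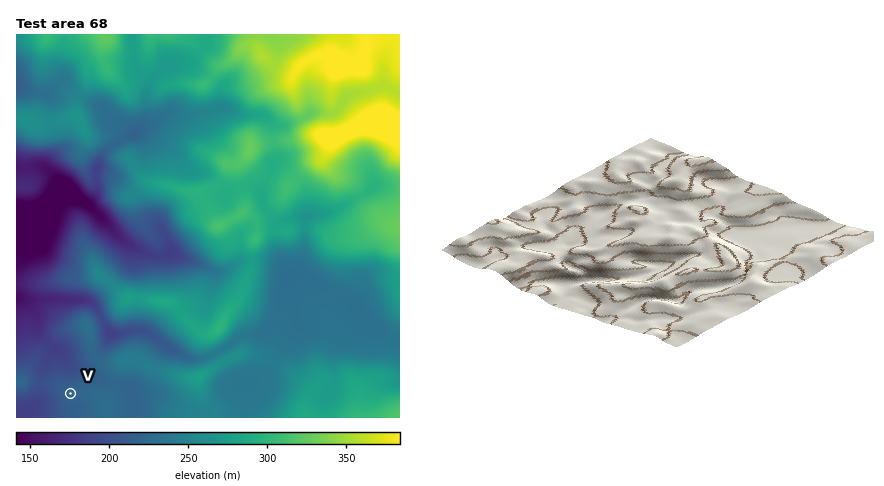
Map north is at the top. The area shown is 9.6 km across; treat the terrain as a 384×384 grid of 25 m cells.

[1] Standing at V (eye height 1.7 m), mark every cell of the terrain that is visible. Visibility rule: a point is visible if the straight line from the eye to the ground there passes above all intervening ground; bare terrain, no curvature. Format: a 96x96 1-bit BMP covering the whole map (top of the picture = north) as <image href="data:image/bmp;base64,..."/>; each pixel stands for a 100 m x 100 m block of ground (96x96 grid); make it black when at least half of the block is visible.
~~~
<image width="96" height="96" href="data:image/bmp;base64,Qk2+BAAAAAAAAD4AAAAoAAAAYAAAAGAAAAABAAEAAAAAAIAEAAATCwAAEwsAAAIAAAAAAAAA////AAAAAAD///4AAYAAAB8AAB/+H/wAAYAAAB8AAA/4P/wAAcAAAAcAAAf4HvwAAPgAAAAAAAD4D/wAAPwAAAAAAAD8D/gAAfwAAAAAAAD+H+AAAfwAAAAAAAD//8AAB/gAAAAAAAD/8AAAH/gAAAAAAAB+AAAAf/gAAAAAAAB8AAP///gAAAAAAAA8AB///wAAAAAAAAAcAH//gAAAAAAAAAAeAP/nAAAAAAAAAAAPAf/AAAAAAAAAAAAPg/CAAAAAAAAAAAAHh+AAAAAAAAAAAAADz+AAAAcAAAAAAAAB/+AAAA+AAAAAAAAB/+AAAB+AAAAAAAAB/+AAAD/AAAAAAAAAf+AAADzAAAAAAAAAD8AAAHhgAAAAAAAAAYAAAPAgAAAAAAAAAAD4B8AAAAAAAAAAAAD//4AAAAAAAAAAAAH//wAAAAAAAAAAAAH//wAAAAAAAAAAAAH//gAAAAAAAAAAAAH/wAAAAAAAAAAwAAPAAAAAAAAAAAD8AAOAAAAAAAAAAAD/AAcAAAAAAAAAAAD/8B8AAAAAAAAAAAAAfD4AAAAAAAAAAAAAAHgAAAAAAAAAAAAAAGAAAAAAAAAAAAAAAGAAAAAAAAAAAAAAAEAAAAAAAAAAAAAAAAAAAAAAAAAAAAAAAAAAAAAAAAAAAAAAAAAAAAAAAAAAAAAAAAAAAAAAAAAAAAAAAAAAAAAAAAAAAAAAAAAAAAAAAAAAAAAAAAAAAAAAAAAAAAAAAAAAAAAAAAAAAAAAAAAAAAAAAAAAAAAAAAAAAAAAAAAAAAAAAAAAAAAAAAAAAAAAAAAAAAAAAAAAAAAAAAAAAAAAAAAAAAAAAAAAAAAAAAAAAAAAAAAAAAAAAAAAAAAAAAAAAAAAAAAAAADAAAAAAAAAAAAAAADwAAAAAAAAAAAAAAD4AAAAAAAAAAAAAAAIAAAAAAAAAAAAAAAAAAAAAAAAAAAAAAAAAAAAAAAAAAAAAAAAAAAAAAAAAAAAAAAAAAAAAAAAAAAAAAAAB4AAAAAAAAAAAAAwD8AAAAAAAAAAAAD8H8AAAAAAAAAAAAD//+AAAAAAAAAAAAD///AAAAAAAAAAAAD///gAAAAAAAAAAAD///gAAAAAAAAAAAD//+AAAAAAAAAAAAP//8AAAAAAAAAAAA///4AAAAAAAAAAABjwfwAAAAAAAAAAAADgHwAAAAAAAAAAAAAABgAAAAAAAAAAAAAAAAAAAAAAAAAAAAAAAAAAAAAAAAAAAAAAAAAAAAAAAAAAAAAAAAAAAAAAAAAAAAAAAAMAAAAAAAAAAAAAAAfgAAAAAAAAAAAAAA/gAAAAAAAAAAAAAD/gAAAAAAAAAAAAAH/AAAAAAAAAAAAAAP+AAAAAAAAAAAAAAP8AAAAAAAAAAAAAAPwAAAAAAAAAAAAAAPwAAAAAAAAAAAADAfwAAAAAAAAAAAAH//4AAAAAAAAAAAAH//8AAAAAAAAAAAAP//+AAAAAAAAAAAAf///AAAAAAAAAAAAT//8AAAAAAAAAAAAA/+AAAAAAAAAAAAA="/>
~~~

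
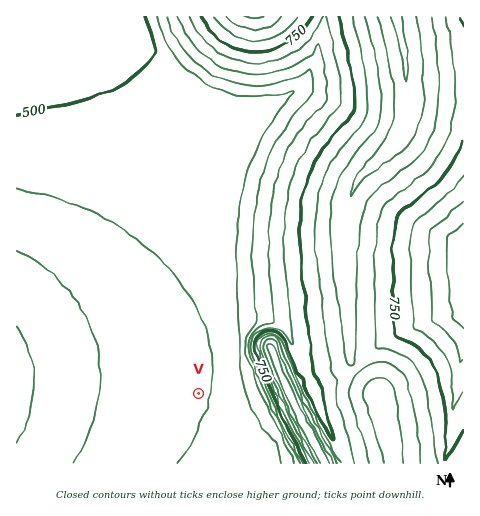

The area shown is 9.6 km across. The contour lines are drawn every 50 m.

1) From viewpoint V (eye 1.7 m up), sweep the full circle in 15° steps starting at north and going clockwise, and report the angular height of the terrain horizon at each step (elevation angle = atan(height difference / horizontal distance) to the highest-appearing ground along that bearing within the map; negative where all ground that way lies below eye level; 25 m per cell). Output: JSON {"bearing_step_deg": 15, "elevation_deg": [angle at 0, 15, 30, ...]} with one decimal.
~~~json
{"bearing_step_deg": 15, "elevation_deg": [1.3, 1.6, 2.7, 5.5, 13.5, 13.6, 12.7, 10.8, 7.4, -0.3, -0.4, -0.4, -0.3, -0.1, 0.1, 0.4, 0.8, 1.4, 1.6, 1.5, 1.0, 0.6, 0.3, 0.1]}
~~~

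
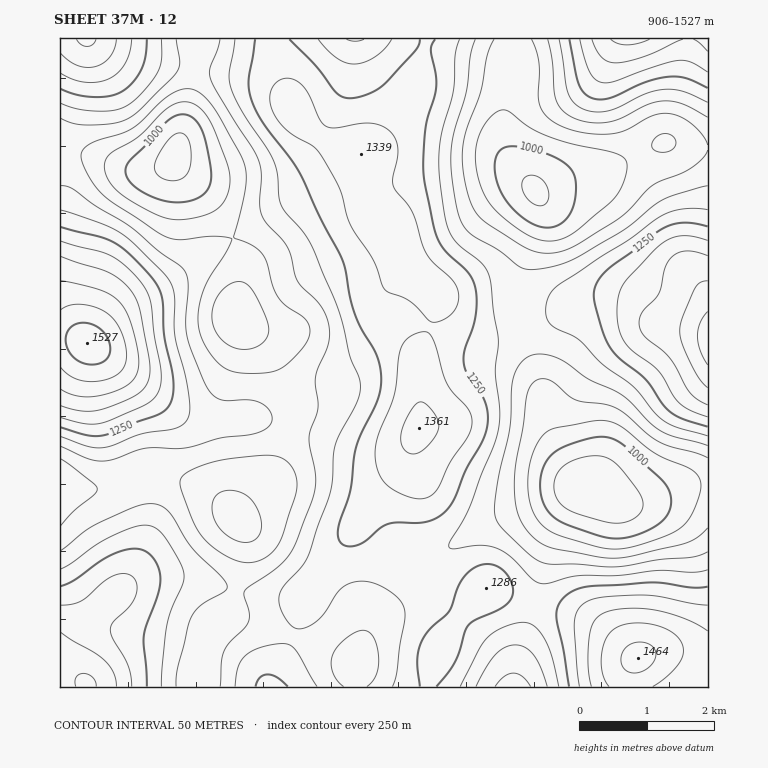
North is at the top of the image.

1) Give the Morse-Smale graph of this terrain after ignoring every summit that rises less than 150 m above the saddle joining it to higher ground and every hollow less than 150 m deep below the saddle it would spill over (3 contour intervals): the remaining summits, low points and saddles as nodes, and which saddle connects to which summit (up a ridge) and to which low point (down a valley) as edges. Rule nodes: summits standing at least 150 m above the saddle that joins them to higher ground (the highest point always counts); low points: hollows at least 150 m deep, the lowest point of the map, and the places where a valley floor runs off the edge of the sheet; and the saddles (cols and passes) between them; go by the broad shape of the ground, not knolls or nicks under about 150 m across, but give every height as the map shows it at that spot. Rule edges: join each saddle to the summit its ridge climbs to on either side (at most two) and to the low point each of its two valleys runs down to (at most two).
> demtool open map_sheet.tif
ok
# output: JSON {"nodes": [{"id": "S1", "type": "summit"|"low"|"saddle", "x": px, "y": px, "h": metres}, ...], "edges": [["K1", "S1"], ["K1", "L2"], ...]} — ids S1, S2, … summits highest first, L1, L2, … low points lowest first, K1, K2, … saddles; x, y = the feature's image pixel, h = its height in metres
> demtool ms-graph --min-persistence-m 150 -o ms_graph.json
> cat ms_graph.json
{"nodes": [
{"id": "S1", "type": "summit", "x": 87, "y": 343, "h": 1527},
{"id": "S2", "type": "summit", "x": 708, "y": 338, "h": 1481},
{"id": "S3", "type": "summit", "x": 638, "y": 658, "h": 1464},
{"id": "S4", "type": "summit", "x": 628, "y": 39, "h": 1416},
{"id": "S5", "type": "summit", "x": 86, "y": 685, "h": 1407},
{"id": "S6", "type": "summit", "x": 86, "y": 39, "h": 1407},
{"id": "L1", "type": "low", "x": 584, "y": 487, "h": 906},
{"id": "L2", "type": "low", "x": 175, "y": 158, "h": 932},
{"id": "L3", "type": "low", "x": 535, "y": 191, "h": 940},
{"id": "K1", "type": "saddle", "x": 419, "y": 582, "h": 1218},
{"id": "K2", "type": "saddle", "x": 522, "y": 330, "h": 1178},
{"id": "K3", "type": "saddle", "x": 236, "y": 590, "h": 1148},
{"id": "K4", "type": "saddle", "x": 292, "y": 425, "h": 1138},
{"id": "K5", "type": "saddle", "x": 194, "y": 68, "h": 1134},
{"id": "K6", "type": "saddle", "x": 160, "y": 475, "h": 1109},
{"id": "K7", "type": "saddle", "x": 71, "y": 151, "h": 1107},
{"id": "K8", "type": "saddle", "x": 708, "y": 147, "h": 1100}],
"edges": [["K1", "S3"], ["K1", "L1"], ["K1", "L2"], ["K2", "S2"], ["K2", "S3"], ["K2", "L1"], ["K2", "L3"], ["K3", "S3"], ["K3", "S5"], ["K3", "L2"], ["K4", "S1"], ["K4", "S3"], ["K4", "L2"], ["K5", "S3"], ["K5", "S6"], ["K5", "L2"], ["K6", "S1"], ["K6", "S5"], ["K6", "L2"], ["K7", "S1"], ["K7", "S6"], ["K7", "L2"], ["K8", "S2"], ["K8", "S4"], ["K8", "L3"]]}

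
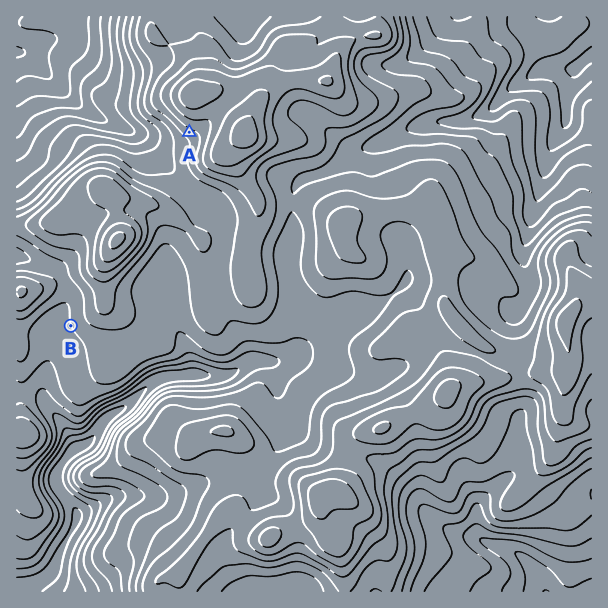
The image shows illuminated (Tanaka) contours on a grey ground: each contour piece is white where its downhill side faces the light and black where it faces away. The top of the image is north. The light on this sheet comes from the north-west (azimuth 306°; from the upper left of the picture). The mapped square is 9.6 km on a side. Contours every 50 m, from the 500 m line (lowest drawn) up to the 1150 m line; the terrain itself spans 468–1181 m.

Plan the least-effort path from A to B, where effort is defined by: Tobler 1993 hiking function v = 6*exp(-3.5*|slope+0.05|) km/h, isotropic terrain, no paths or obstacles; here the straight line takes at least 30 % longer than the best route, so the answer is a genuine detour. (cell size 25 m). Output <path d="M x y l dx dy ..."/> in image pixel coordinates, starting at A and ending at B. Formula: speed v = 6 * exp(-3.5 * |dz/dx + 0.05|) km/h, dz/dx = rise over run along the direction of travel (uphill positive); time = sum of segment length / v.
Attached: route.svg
<path d="M189 132l3 6 0 6-7 15 0 20-9 18 0 7-6 12-2 2-9 4-1 2-14 27-54 54-1 3-18 18"/>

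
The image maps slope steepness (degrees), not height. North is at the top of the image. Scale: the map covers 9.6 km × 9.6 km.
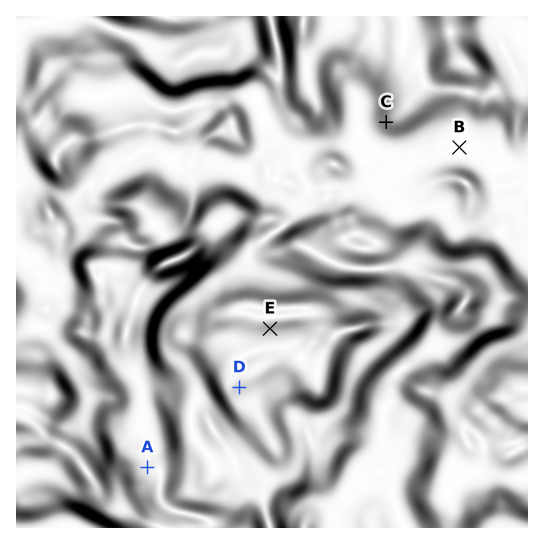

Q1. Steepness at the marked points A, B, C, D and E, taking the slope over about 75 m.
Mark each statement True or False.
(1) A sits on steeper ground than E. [False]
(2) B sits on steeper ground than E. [False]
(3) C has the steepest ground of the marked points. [True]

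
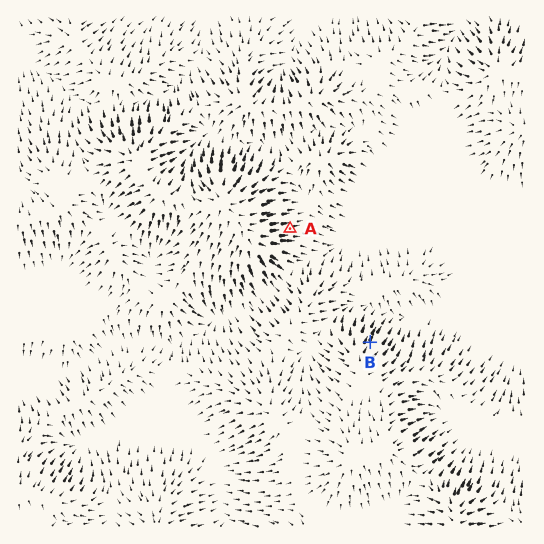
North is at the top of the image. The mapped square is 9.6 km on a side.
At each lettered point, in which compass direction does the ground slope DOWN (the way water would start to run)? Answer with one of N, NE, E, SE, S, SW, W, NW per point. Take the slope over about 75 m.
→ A E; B NE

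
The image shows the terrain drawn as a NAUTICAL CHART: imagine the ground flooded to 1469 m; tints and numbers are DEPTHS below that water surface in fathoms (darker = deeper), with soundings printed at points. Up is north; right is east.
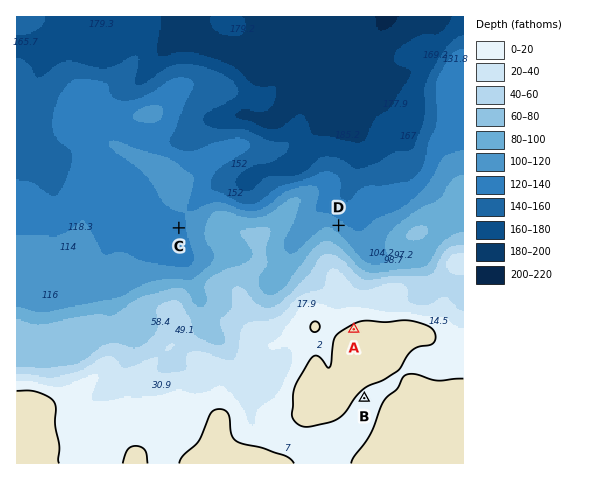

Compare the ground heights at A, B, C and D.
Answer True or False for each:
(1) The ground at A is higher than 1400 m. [True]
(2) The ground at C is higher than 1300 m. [False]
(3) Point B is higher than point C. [True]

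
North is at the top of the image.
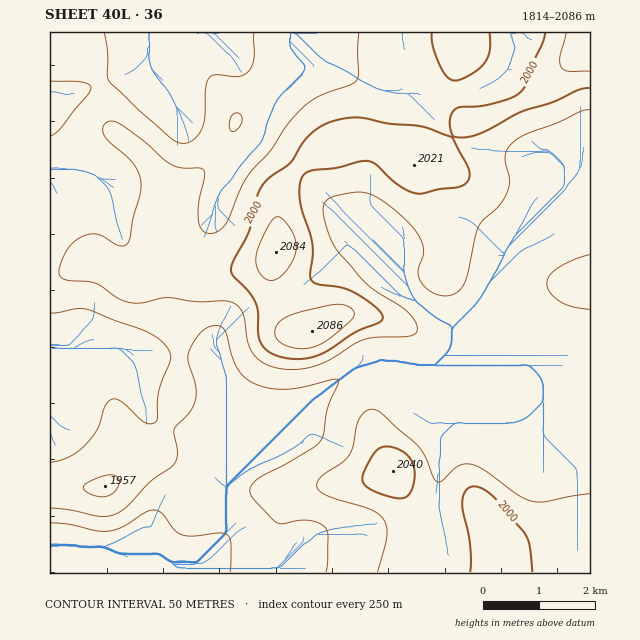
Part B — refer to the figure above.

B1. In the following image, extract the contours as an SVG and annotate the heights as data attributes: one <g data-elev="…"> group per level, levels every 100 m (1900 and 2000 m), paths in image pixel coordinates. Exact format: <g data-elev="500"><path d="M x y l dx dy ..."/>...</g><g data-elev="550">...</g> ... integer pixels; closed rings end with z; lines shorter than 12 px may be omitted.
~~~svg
<g data-elev="1900"><path d="M50 508l20 2 30 6 14-1 11-7 25-26 23-17 4-6 0-5-3-20 0-6 16-16 6-15-1-13-7-23 1-9 5-11 8-10 7-4 9-1 4 1 3 4 7 24 6 14 7 8 10 7 15 4 15 1 19-2 29-8 6 2-11 26-4 27-5 9-7 5-23 14-30 16-6 5-3 7 1 5 4 5 22 23 6 1 15-3 10-1 10 3 7 4 3 8-2 37"/><path d="M50 313l28-5 13 3 60 23 15 11 3 6 2 6-12 33-1 27-2 5-6 2-5-2-24-21-6-2-4 1-6 6-8 24-11 14-16 13-20 5"/><path d="M50 81l32 1 6 2 3 4-3 7-26 32-12 9"/><path d="M254 33l0 24-4 12-4 5-6 2-24-1-7 2-3 11-1 28-3 11-8 12-6 4-5 0-7-2-7-5-59-54-3-6 1-24-4-19"/></g><g data-elev="2000"><path d="M532 572l-2-25-5-13-32-38-10-7-9-3-4 1-4 3-4 12 1 10 7 32 0 28"/><path d="M393 497l9 1 7-4 5-11 0-14-3-10-7-7-10-4-10-1-6 2-5 6-9 17-2 9 3 4 5 4z"/><path d="M286 358l18 1 15-4 12-6 22-16 26-10 4-4-1-5-5-5-21-16-16-6-24-3-5-5 1-35-10-34-3-14 1-13 4-8 8-5 24-2 23-6 8-1 9 3 24 22 14 7 8 1 17-5 20-2 8-5 2-4 1-6-3-7-15-28-34-11-30-2-29-6-22 2-13 5-12 8-9 10-12 19-21 15-7 7-6 13-8 34-16 30-2 10 3 5 14 14 8 13 2 10 0 21 4 10 8 9z"/><path d="M432 33l1 14 7 20 7 10 7 4 8-2 9-5 14-12 5-12 0-17"/><path d="M545 33l-2 8-10 21-6 20-5 8-8 7-17 6-16 3-19 1-6 2-4 4-2 7 0 8 3 8 11 1 13-2 44-23 32-10 27-13 10-1"/></g>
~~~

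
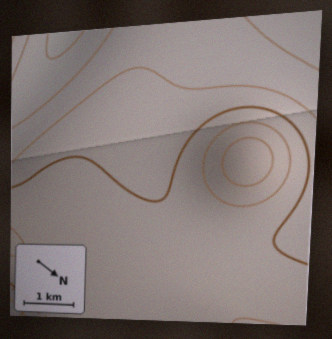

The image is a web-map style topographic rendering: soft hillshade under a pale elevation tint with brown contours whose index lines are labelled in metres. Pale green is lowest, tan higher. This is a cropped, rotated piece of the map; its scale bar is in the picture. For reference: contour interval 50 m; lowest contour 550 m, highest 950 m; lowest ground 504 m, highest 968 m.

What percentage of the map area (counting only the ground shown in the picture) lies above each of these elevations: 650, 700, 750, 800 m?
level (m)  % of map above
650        91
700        74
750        52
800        7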